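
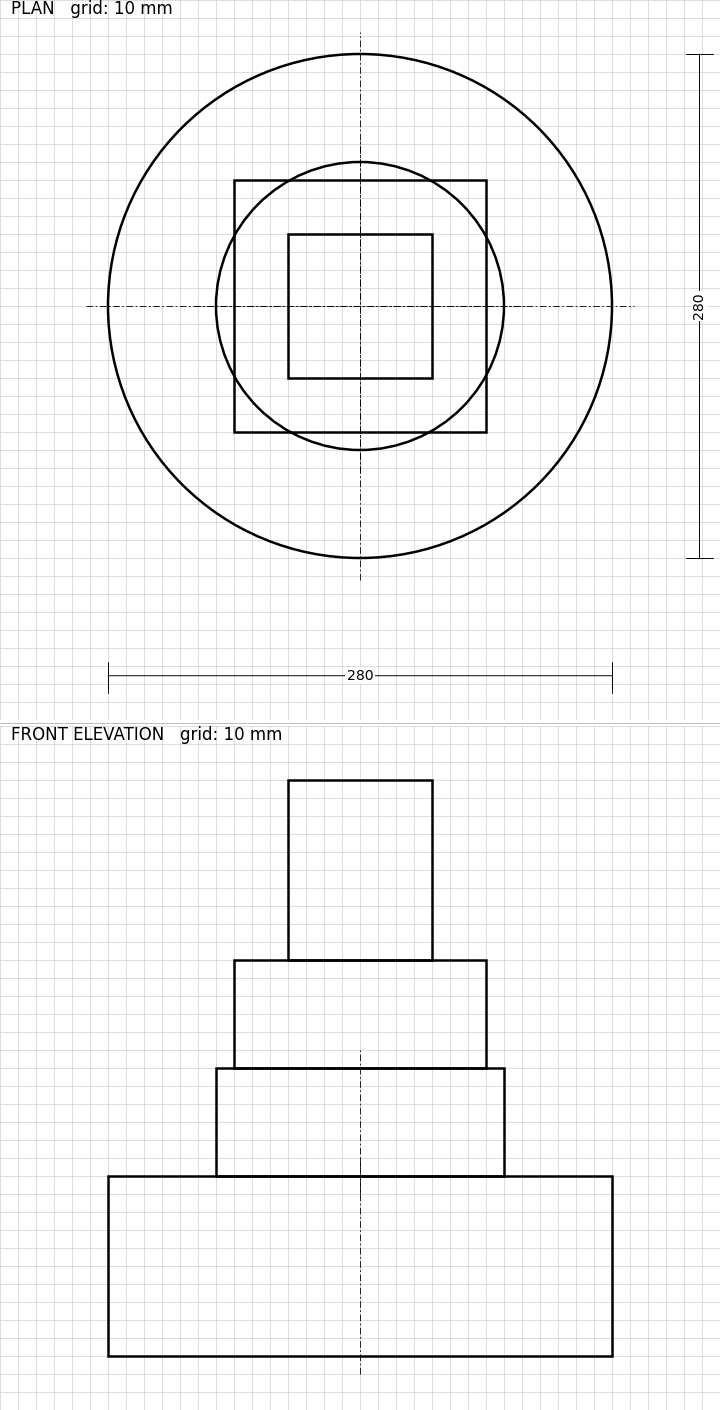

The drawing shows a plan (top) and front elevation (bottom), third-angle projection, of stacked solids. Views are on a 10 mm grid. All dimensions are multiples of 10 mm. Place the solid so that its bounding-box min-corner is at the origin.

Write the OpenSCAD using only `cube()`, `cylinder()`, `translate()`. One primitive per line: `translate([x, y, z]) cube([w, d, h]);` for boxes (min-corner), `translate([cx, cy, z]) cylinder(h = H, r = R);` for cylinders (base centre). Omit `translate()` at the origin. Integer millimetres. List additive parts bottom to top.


translate([140, 140, 0]) cylinder(h = 100, r = 140);
translate([140, 140, 100]) cylinder(h = 60, r = 80);
translate([70, 70, 160]) cube([140, 140, 60]);
translate([100, 100, 220]) cube([80, 80, 100]);


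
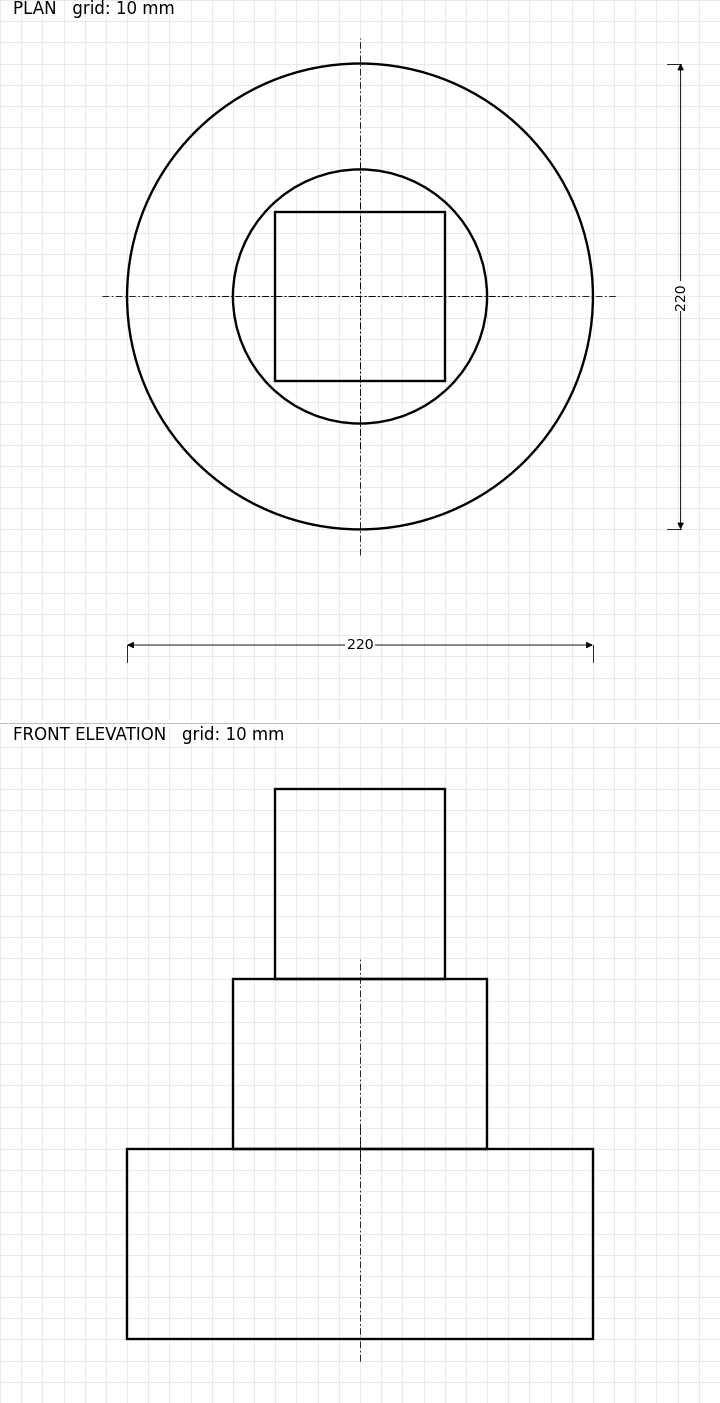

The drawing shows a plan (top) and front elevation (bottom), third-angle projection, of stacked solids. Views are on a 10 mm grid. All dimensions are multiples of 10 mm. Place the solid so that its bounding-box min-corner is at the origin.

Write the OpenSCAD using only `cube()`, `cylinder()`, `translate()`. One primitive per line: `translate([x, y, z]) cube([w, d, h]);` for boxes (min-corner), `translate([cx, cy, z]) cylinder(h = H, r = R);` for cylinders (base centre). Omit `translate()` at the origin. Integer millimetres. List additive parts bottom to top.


translate([110, 110, 0]) cylinder(h = 90, r = 110);
translate([110, 110, 90]) cylinder(h = 80, r = 60);
translate([70, 70, 170]) cube([80, 80, 90]);


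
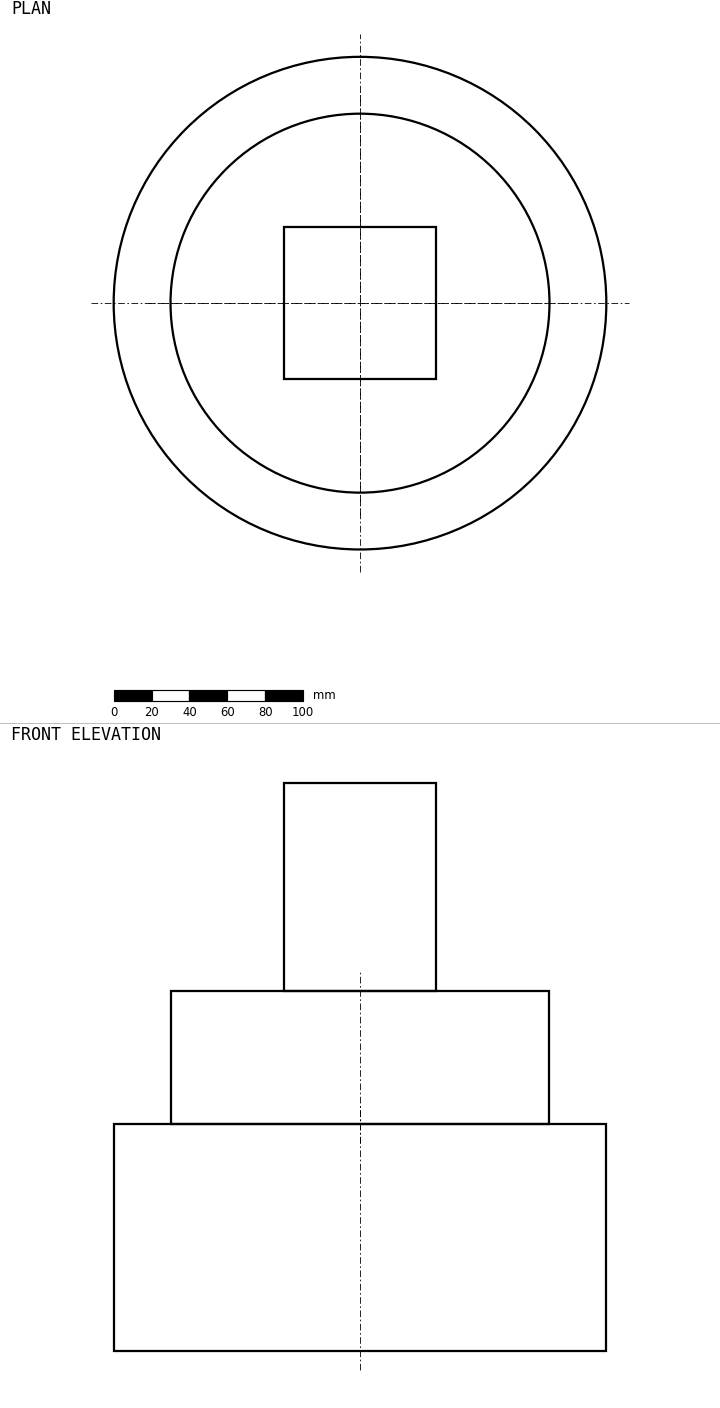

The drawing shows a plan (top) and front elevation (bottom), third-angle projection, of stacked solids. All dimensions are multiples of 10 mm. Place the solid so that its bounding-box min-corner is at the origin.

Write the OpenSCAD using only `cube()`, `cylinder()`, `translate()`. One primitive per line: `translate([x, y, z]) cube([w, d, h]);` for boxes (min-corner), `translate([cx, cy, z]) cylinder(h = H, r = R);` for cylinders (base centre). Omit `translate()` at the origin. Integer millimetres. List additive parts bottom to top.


translate([130, 130, 0]) cylinder(h = 120, r = 130);
translate([130, 130, 120]) cylinder(h = 70, r = 100);
translate([90, 90, 190]) cube([80, 80, 110]);


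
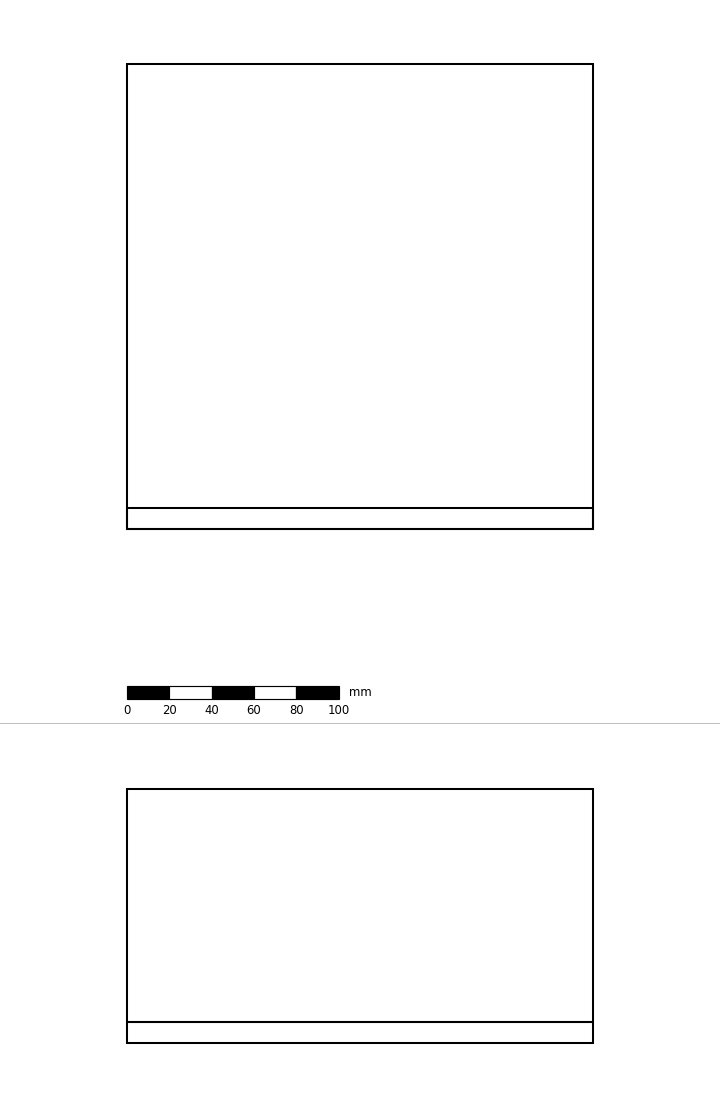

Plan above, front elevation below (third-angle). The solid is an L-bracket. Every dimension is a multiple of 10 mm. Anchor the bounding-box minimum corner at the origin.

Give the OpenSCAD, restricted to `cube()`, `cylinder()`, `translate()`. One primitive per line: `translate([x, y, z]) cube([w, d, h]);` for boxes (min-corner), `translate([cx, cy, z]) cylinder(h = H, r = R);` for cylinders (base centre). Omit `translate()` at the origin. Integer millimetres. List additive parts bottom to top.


cube([220, 220, 10]);
translate([0, 0, 10]) cube([220, 10, 110]);


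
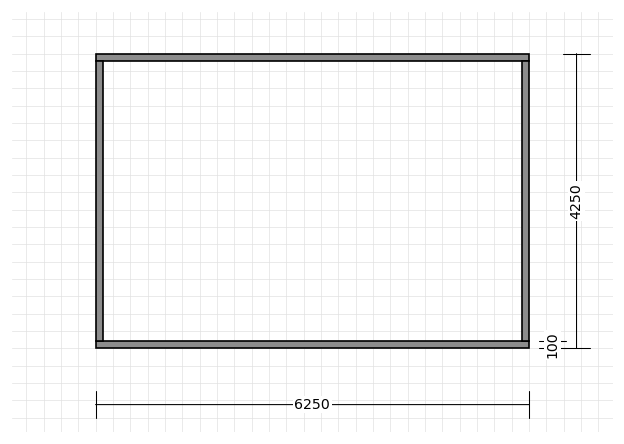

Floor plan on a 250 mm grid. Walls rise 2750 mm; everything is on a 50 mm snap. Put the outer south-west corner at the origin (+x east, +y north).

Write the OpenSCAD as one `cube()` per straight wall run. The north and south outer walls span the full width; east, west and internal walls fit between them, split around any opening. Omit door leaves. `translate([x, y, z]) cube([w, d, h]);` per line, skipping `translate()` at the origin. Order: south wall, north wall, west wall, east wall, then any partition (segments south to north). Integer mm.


cube([6250, 100, 2750]);
translate([0, 4150, 0]) cube([6250, 100, 2750]);
translate([0, 100, 0]) cube([100, 4050, 2750]);
translate([6150, 100, 0]) cube([100, 4050, 2750]);


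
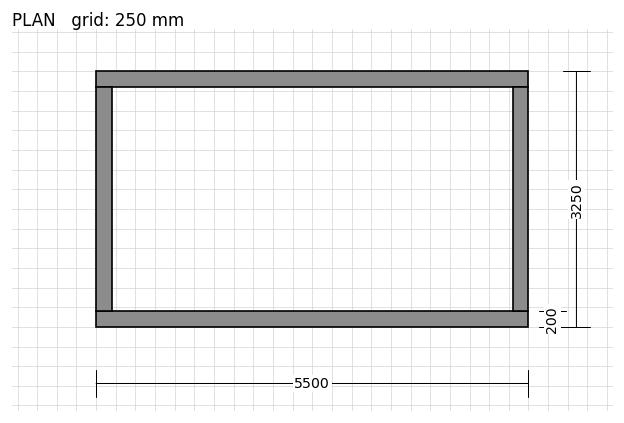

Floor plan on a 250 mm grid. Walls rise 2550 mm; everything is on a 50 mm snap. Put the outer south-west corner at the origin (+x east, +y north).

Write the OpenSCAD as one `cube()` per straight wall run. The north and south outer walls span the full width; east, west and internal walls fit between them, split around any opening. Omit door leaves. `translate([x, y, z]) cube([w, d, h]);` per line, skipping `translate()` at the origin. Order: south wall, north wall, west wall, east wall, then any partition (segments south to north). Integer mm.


cube([5500, 200, 2550]);
translate([0, 3050, 0]) cube([5500, 200, 2550]);
translate([0, 200, 0]) cube([200, 2850, 2550]);
translate([5300, 200, 0]) cube([200, 2850, 2550]);


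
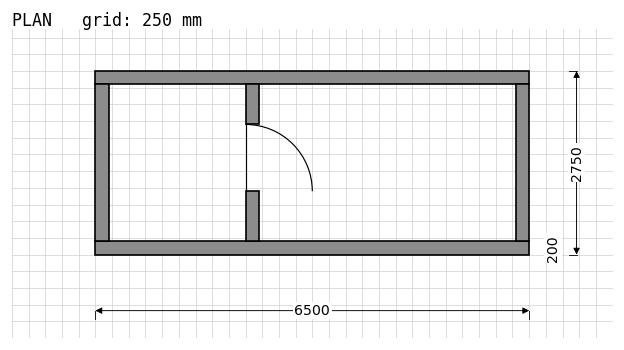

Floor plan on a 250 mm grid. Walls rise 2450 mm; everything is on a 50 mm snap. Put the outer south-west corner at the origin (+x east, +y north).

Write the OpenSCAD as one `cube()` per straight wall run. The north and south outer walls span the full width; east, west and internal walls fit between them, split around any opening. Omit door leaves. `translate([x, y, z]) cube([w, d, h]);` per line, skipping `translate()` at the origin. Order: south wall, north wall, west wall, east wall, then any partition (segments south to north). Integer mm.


cube([6500, 200, 2450]);
translate([0, 2550, 0]) cube([6500, 200, 2450]);
translate([0, 200, 0]) cube([200, 2350, 2450]);
translate([6300, 200, 0]) cube([200, 2350, 2450]);
translate([2250, 200, 0]) cube([200, 750, 2450]);
translate([2250, 1950, 0]) cube([200, 600, 2450]);


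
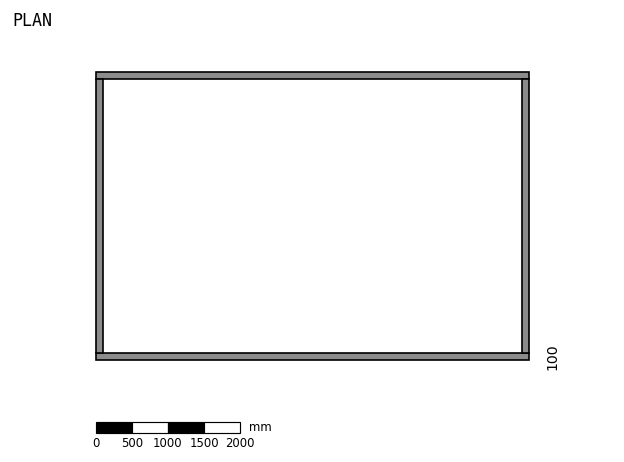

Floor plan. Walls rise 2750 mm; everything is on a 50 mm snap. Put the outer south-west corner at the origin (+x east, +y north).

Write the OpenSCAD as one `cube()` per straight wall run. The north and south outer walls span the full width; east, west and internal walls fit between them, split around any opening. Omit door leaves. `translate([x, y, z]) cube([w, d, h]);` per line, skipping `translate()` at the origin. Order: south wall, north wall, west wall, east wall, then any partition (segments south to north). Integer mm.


cube([6000, 100, 2750]);
translate([0, 3900, 0]) cube([6000, 100, 2750]);
translate([0, 100, 0]) cube([100, 3800, 2750]);
translate([5900, 100, 0]) cube([100, 3800, 2750]);


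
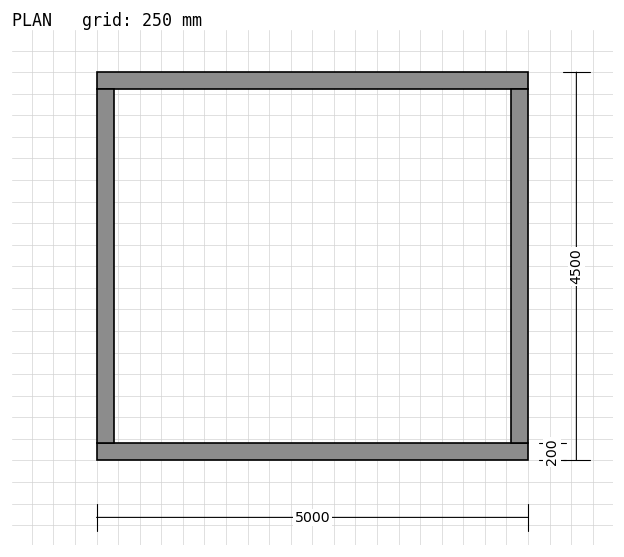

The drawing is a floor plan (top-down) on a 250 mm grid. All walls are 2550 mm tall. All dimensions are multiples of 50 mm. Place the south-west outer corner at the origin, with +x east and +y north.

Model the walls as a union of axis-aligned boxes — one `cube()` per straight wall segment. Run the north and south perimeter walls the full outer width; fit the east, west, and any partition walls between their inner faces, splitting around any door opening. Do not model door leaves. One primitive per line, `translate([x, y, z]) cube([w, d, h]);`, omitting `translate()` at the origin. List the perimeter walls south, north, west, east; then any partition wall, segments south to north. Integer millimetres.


cube([5000, 200, 2550]);
translate([0, 4300, 0]) cube([5000, 200, 2550]);
translate([0, 200, 0]) cube([200, 4100, 2550]);
translate([4800, 200, 0]) cube([200, 4100, 2550]);


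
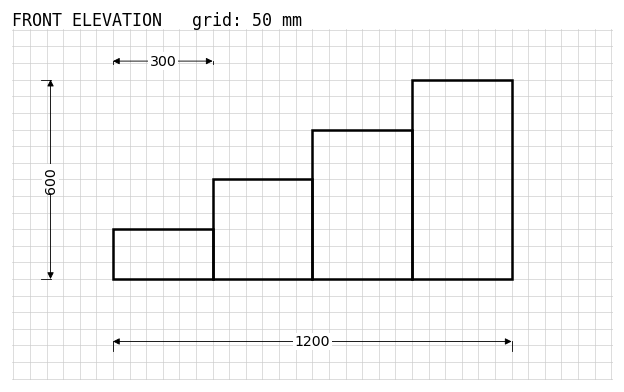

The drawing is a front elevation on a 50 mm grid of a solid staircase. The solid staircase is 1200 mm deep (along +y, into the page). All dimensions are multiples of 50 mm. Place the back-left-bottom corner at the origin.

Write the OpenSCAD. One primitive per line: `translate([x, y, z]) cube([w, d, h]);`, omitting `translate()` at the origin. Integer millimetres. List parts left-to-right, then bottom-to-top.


cube([300, 1200, 150]);
translate([300, 0, 0]) cube([300, 1200, 300]);
translate([600, 0, 0]) cube([300, 1200, 450]);
translate([900, 0, 0]) cube([300, 1200, 600]);


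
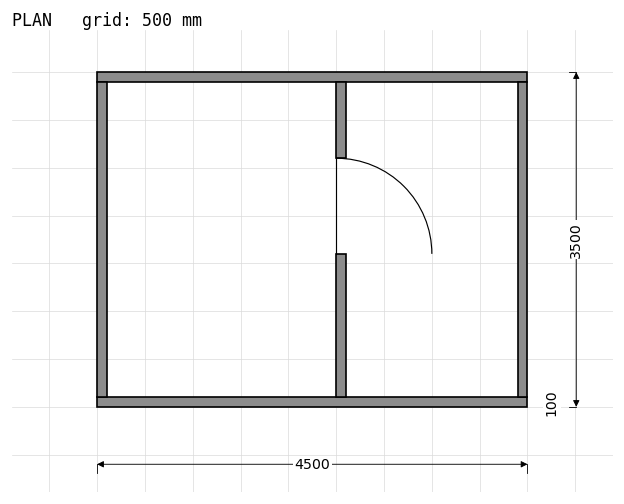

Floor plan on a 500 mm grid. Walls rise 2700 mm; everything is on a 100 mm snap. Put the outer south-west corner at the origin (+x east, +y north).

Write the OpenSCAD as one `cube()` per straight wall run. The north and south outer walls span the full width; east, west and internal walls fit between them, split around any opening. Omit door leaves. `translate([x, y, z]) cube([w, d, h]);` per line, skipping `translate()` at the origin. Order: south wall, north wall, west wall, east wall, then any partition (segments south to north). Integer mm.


cube([4500, 100, 2700]);
translate([0, 3400, 0]) cube([4500, 100, 2700]);
translate([0, 100, 0]) cube([100, 3300, 2700]);
translate([4400, 100, 0]) cube([100, 3300, 2700]);
translate([2500, 100, 0]) cube([100, 1500, 2700]);
translate([2500, 2600, 0]) cube([100, 800, 2700]);


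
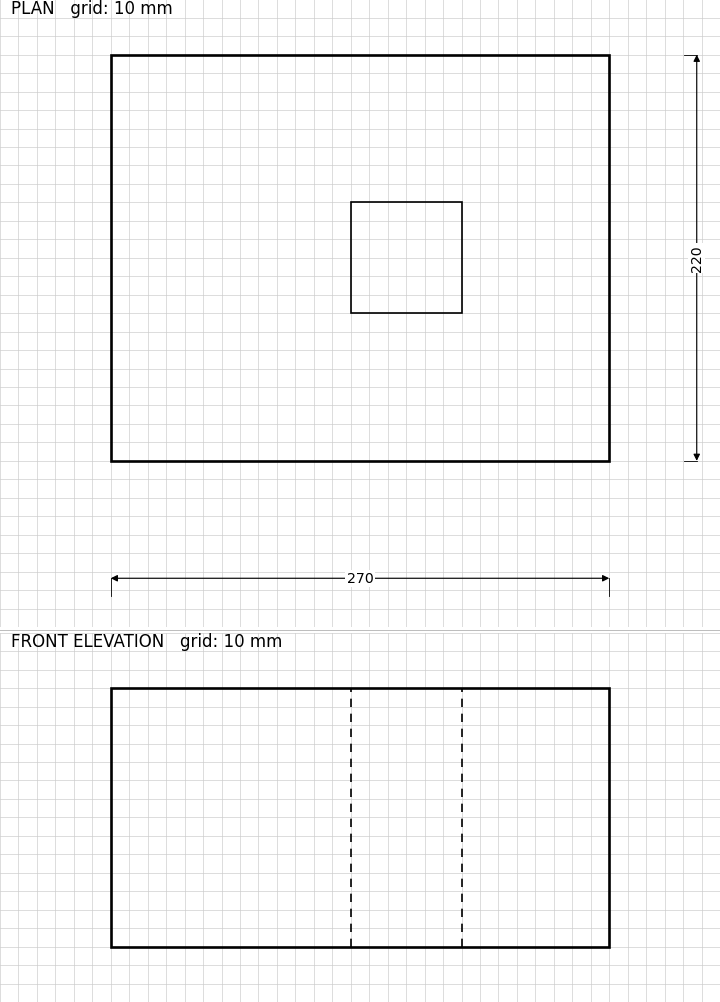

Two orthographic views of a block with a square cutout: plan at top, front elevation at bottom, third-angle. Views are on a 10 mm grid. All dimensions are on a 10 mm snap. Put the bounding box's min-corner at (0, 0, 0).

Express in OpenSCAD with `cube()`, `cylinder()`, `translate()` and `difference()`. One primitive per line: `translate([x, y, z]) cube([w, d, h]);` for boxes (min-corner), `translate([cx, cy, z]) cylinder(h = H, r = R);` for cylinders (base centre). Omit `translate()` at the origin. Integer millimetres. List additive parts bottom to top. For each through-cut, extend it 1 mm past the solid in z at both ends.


difference() {
  cube([270, 220, 140]);
  translate([130, 80, -1]) cube([60, 60, 142]);
}


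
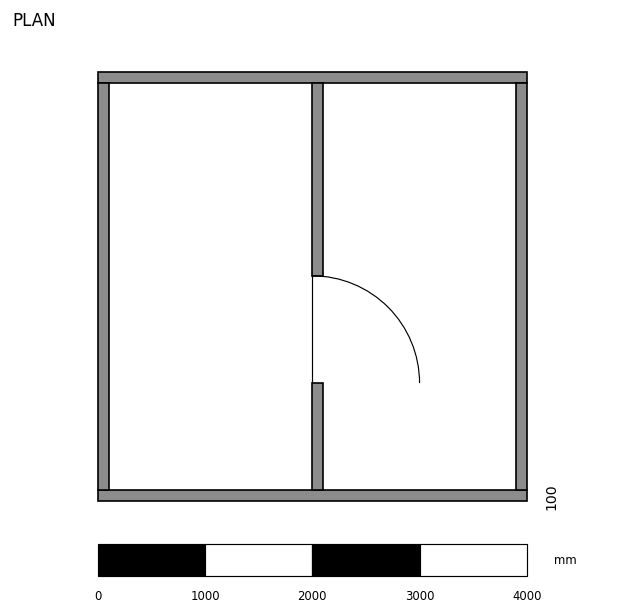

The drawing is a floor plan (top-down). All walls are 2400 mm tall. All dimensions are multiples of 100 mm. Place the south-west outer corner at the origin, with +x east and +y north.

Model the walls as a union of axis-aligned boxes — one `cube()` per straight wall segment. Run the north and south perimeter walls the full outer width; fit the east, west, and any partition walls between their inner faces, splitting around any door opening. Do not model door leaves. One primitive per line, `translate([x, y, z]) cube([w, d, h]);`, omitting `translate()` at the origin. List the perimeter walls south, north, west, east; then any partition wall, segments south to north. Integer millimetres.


cube([4000, 100, 2400]);
translate([0, 3900, 0]) cube([4000, 100, 2400]);
translate([0, 100, 0]) cube([100, 3800, 2400]);
translate([3900, 100, 0]) cube([100, 3800, 2400]);
translate([2000, 100, 0]) cube([100, 1000, 2400]);
translate([2000, 2100, 0]) cube([100, 1800, 2400]);


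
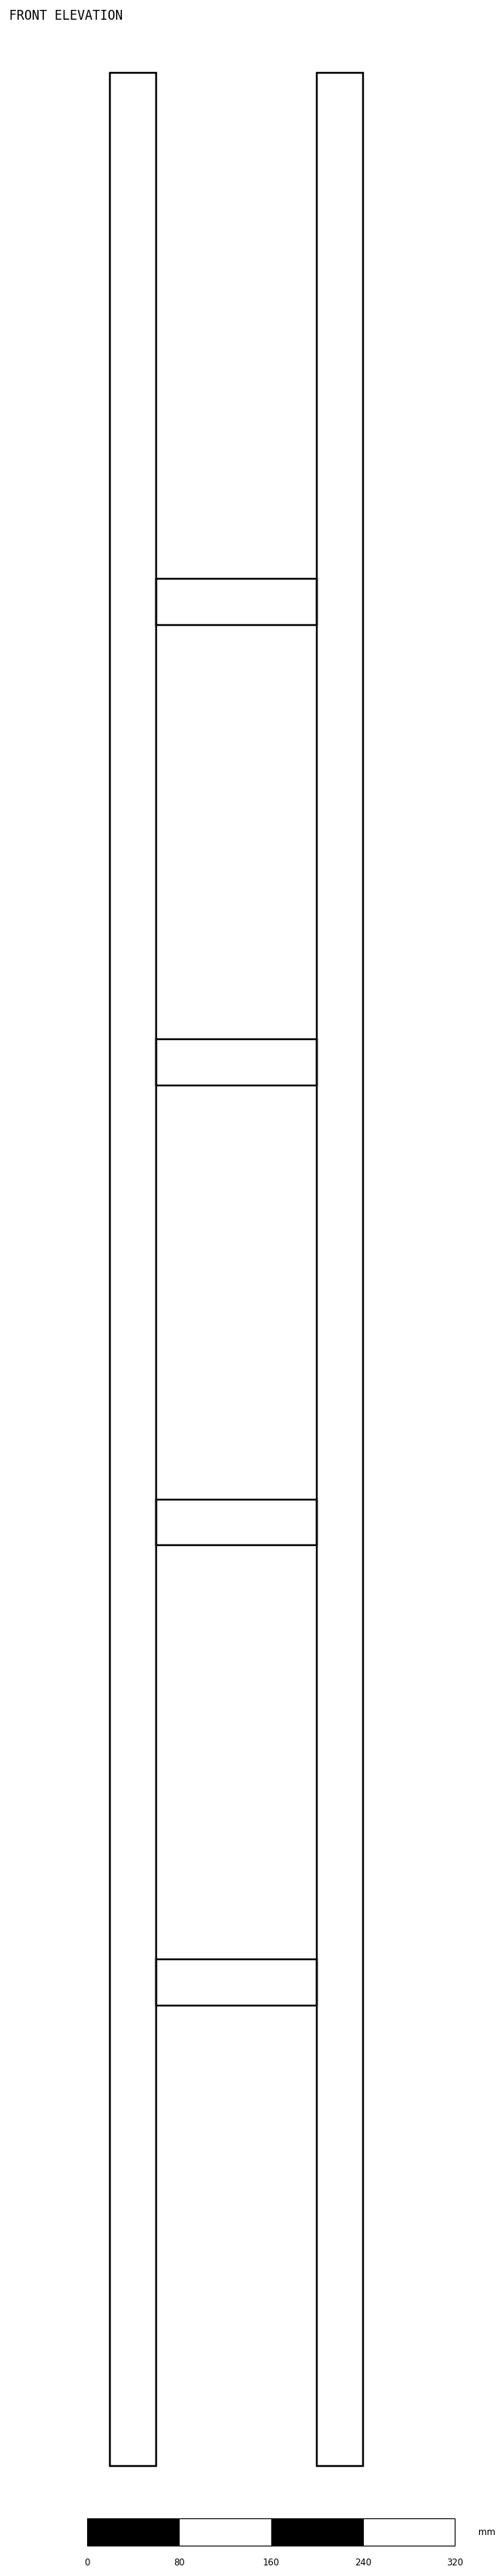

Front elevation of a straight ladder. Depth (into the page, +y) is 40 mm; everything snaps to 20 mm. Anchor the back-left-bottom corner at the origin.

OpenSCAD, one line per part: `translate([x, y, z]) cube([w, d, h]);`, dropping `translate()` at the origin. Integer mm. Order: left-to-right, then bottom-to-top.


cube([40, 40, 2080]);
translate([40, 0, 400]) cube([140, 40, 40]);
translate([40, 0, 800]) cube([140, 40, 40]);
translate([40, 0, 1200]) cube([140, 40, 40]);
translate([40, 0, 1600]) cube([140, 40, 40]);
translate([180, 0, 0]) cube([40, 40, 2080]);


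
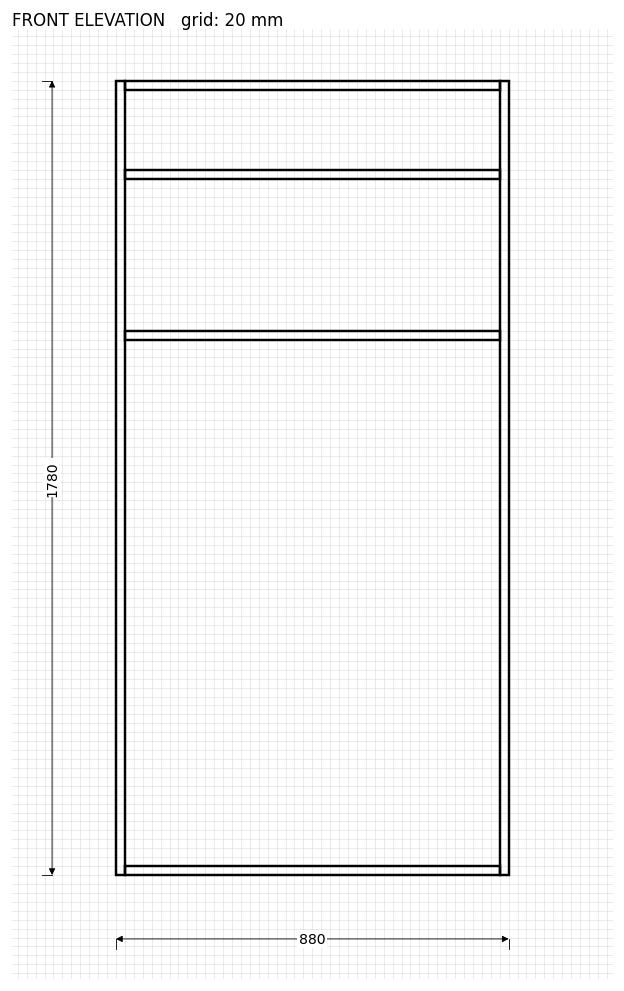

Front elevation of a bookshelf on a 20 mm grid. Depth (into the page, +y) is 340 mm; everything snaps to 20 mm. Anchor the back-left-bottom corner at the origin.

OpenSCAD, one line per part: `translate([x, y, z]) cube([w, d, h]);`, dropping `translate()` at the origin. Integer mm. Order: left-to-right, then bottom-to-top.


cube([20, 340, 1780]);
translate([20, 0, 0]) cube([840, 340, 20]);
translate([20, 0, 1200]) cube([840, 340, 20]);
translate([20, 0, 1560]) cube([840, 340, 20]);
translate([20, 0, 1760]) cube([840, 340, 20]);
translate([860, 0, 0]) cube([20, 340, 1780]);


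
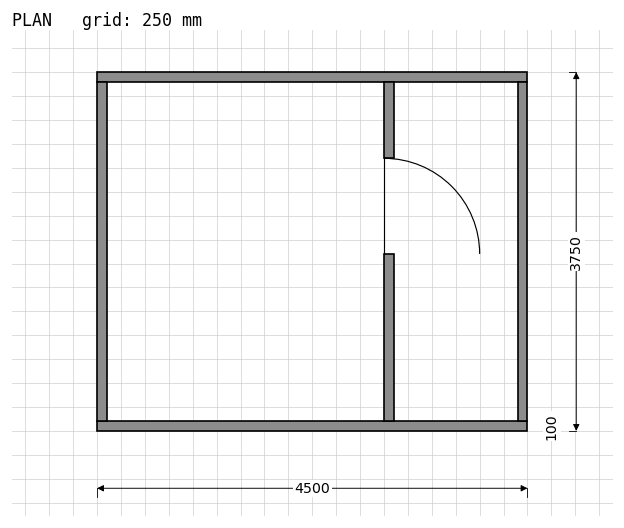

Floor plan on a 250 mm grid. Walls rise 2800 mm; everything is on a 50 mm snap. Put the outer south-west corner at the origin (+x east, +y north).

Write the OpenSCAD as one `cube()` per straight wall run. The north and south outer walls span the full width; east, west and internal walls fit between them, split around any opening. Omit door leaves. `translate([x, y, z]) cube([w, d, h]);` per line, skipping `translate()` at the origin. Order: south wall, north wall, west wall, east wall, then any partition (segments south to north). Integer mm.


cube([4500, 100, 2800]);
translate([0, 3650, 0]) cube([4500, 100, 2800]);
translate([0, 100, 0]) cube([100, 3550, 2800]);
translate([4400, 100, 0]) cube([100, 3550, 2800]);
translate([3000, 100, 0]) cube([100, 1750, 2800]);
translate([3000, 2850, 0]) cube([100, 800, 2800]);


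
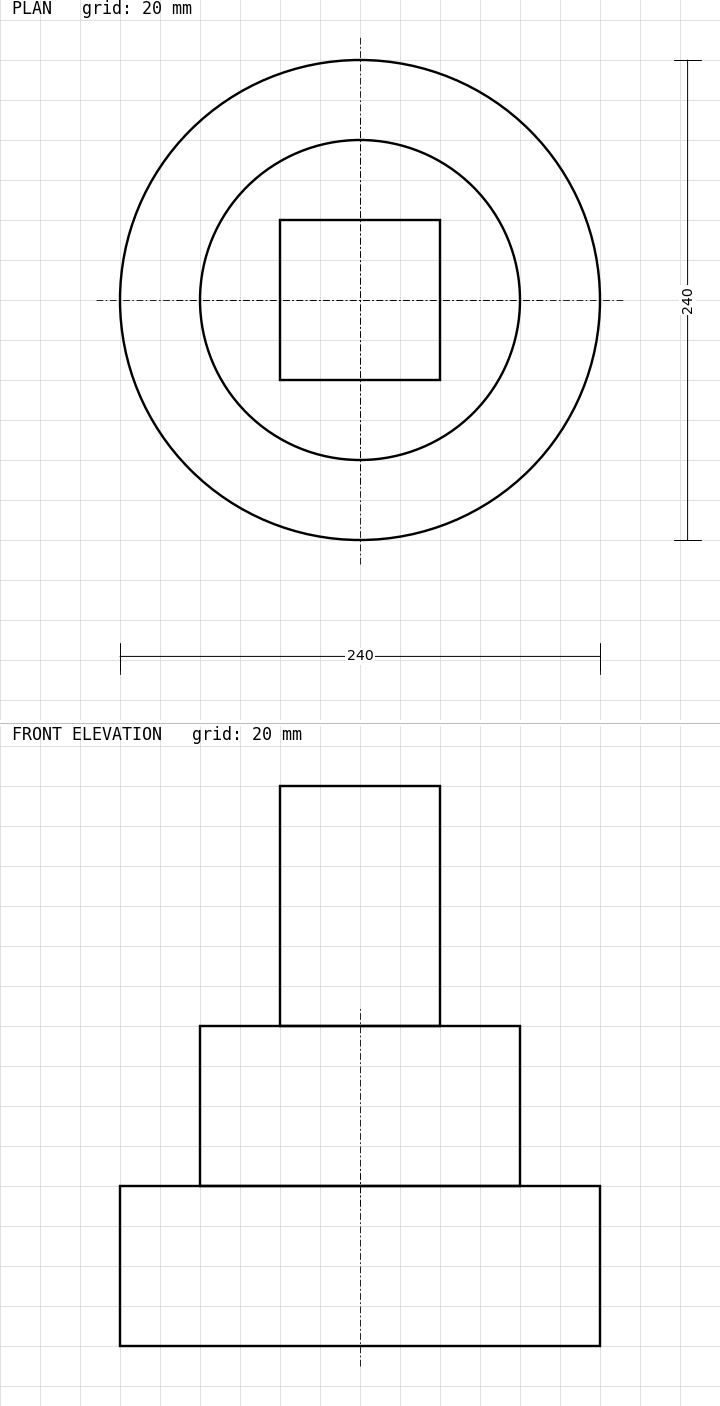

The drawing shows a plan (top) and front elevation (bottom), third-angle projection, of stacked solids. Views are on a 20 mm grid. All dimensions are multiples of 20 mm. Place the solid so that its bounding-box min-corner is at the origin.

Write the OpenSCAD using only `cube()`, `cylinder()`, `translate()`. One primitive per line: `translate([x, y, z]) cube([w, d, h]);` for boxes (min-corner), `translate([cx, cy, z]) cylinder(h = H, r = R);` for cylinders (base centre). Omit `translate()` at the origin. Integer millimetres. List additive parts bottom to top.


translate([120, 120, 0]) cylinder(h = 80, r = 120);
translate([120, 120, 80]) cylinder(h = 80, r = 80);
translate([80, 80, 160]) cube([80, 80, 120]);


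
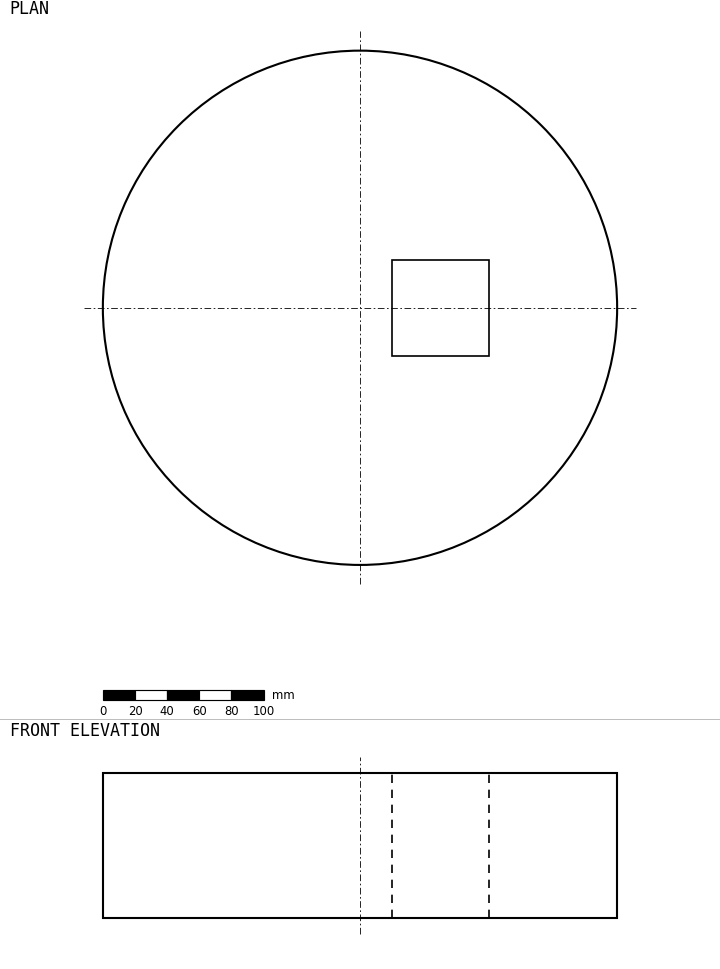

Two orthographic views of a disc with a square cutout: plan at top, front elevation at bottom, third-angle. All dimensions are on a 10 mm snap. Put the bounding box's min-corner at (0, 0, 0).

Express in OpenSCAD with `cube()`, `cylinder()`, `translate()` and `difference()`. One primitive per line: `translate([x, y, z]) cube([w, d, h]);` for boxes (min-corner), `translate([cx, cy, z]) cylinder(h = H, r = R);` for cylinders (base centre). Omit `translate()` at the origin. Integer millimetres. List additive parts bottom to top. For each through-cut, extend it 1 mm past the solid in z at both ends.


difference() {
  translate([160, 160, 0]) cylinder(h = 90, r = 160);
  translate([180, 130, -1]) cube([60, 60, 92]);
}


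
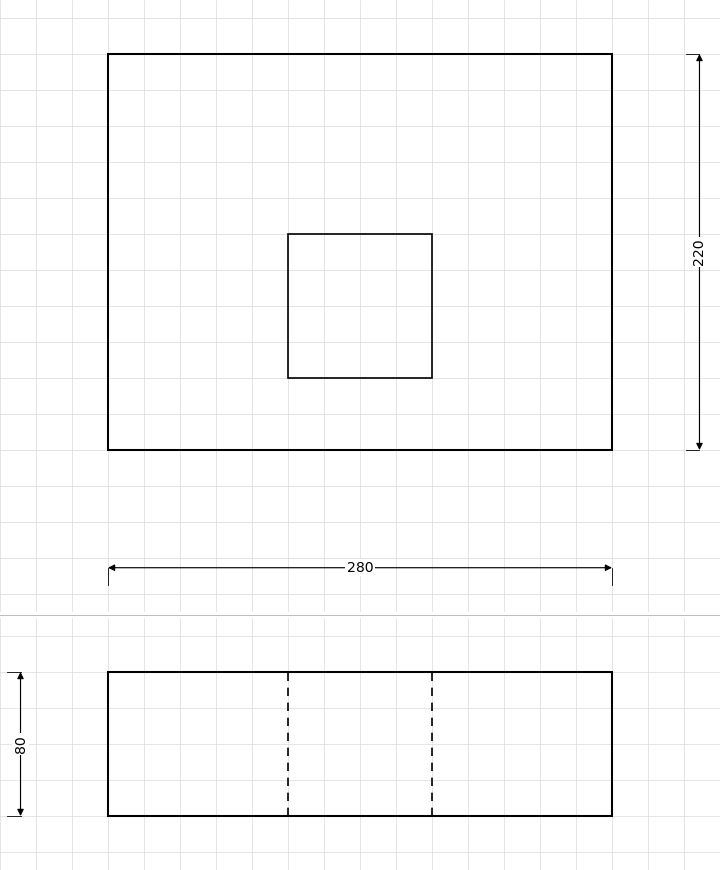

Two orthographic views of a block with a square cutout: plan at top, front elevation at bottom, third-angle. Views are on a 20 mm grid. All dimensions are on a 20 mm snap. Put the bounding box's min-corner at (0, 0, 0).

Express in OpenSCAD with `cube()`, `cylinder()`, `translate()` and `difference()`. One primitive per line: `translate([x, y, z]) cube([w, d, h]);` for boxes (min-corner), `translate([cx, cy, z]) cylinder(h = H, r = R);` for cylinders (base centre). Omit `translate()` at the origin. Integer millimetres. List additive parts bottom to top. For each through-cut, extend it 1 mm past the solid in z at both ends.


difference() {
  cube([280, 220, 80]);
  translate([100, 40, -1]) cube([80, 80, 82]);
}


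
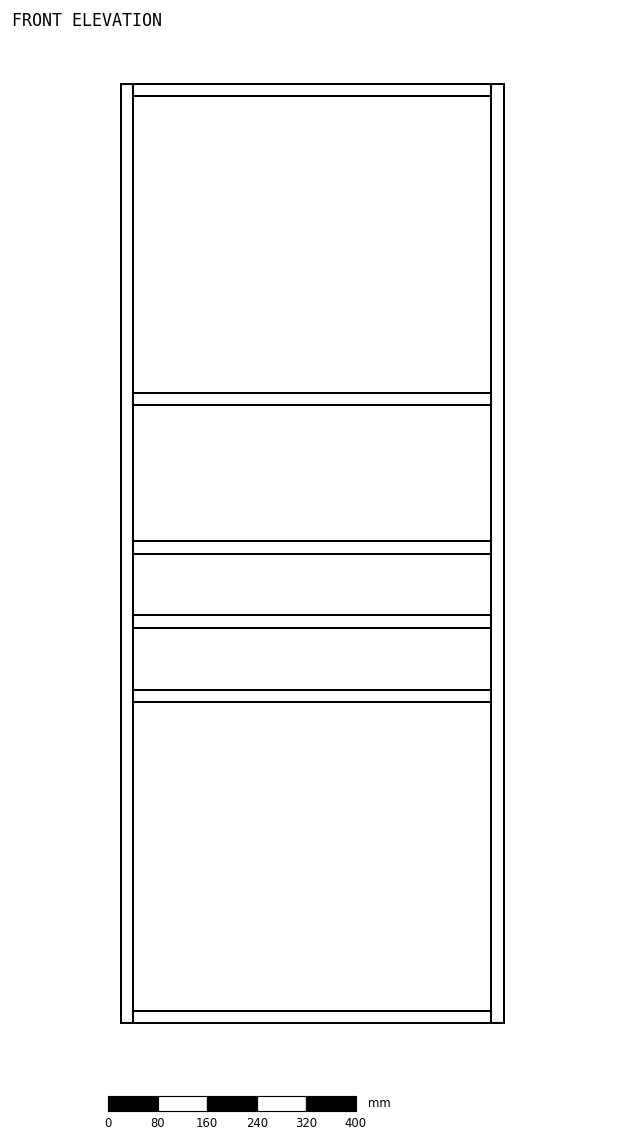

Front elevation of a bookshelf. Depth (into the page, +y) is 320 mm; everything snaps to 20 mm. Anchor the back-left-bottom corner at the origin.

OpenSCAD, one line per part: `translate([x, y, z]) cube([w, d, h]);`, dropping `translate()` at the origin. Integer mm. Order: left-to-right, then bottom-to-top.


cube([20, 320, 1520]);
translate([20, 0, 0]) cube([580, 320, 20]);
translate([20, 0, 520]) cube([580, 320, 20]);
translate([20, 0, 640]) cube([580, 320, 20]);
translate([20, 0, 760]) cube([580, 320, 20]);
translate([20, 0, 1000]) cube([580, 320, 20]);
translate([20, 0, 1500]) cube([580, 320, 20]);
translate([600, 0, 0]) cube([20, 320, 1520]);


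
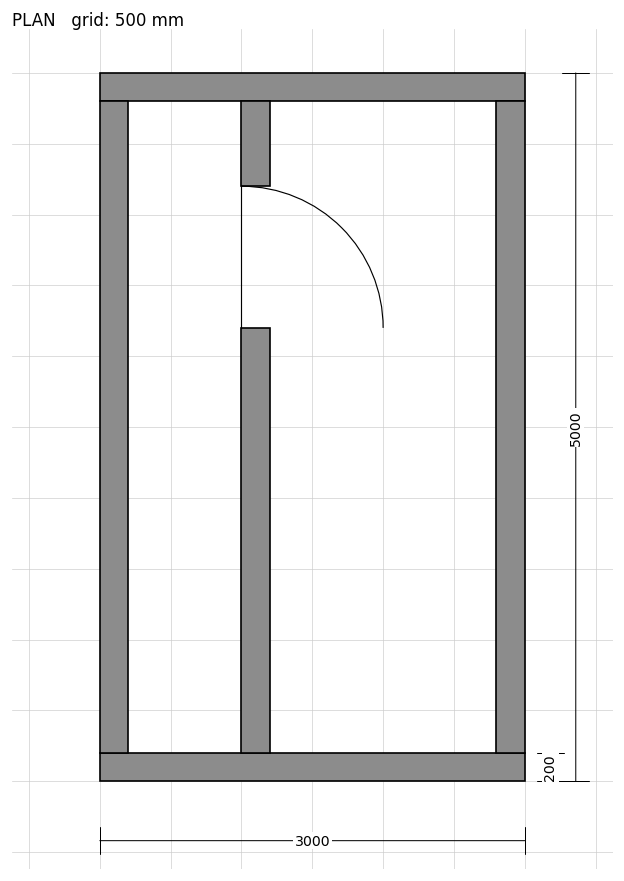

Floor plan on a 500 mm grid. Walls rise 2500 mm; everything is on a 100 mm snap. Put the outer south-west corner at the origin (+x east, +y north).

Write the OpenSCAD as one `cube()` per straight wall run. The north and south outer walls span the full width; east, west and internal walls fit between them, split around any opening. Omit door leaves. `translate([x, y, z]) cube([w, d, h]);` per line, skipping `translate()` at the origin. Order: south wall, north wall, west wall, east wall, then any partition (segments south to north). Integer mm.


cube([3000, 200, 2500]);
translate([0, 4800, 0]) cube([3000, 200, 2500]);
translate([0, 200, 0]) cube([200, 4600, 2500]);
translate([2800, 200, 0]) cube([200, 4600, 2500]);
translate([1000, 200, 0]) cube([200, 3000, 2500]);
translate([1000, 4200, 0]) cube([200, 600, 2500]);


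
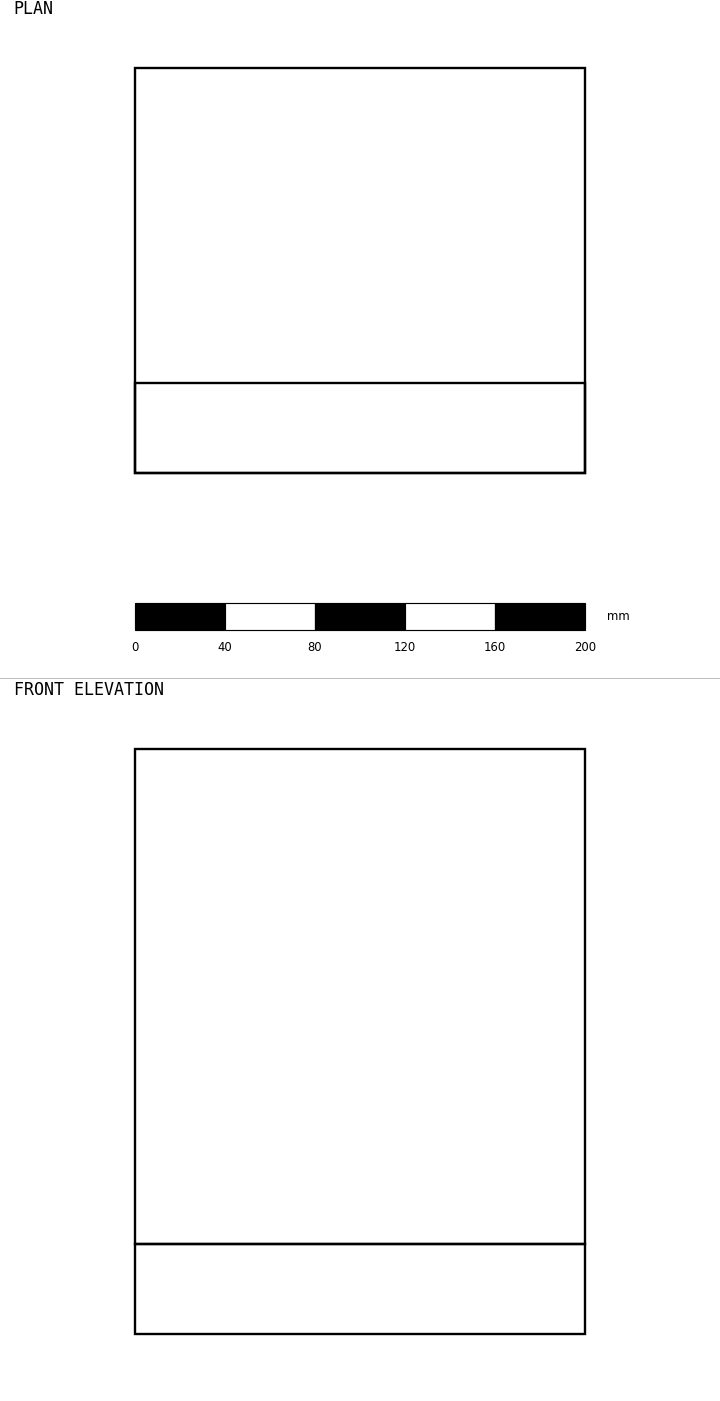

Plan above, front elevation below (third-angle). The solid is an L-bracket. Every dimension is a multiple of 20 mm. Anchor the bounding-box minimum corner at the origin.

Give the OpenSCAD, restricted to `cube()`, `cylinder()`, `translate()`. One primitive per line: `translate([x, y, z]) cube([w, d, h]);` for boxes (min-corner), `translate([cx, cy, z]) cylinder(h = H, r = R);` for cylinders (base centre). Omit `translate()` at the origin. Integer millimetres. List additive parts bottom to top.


cube([200, 180, 40]);
translate([0, 0, 40]) cube([200, 40, 220]);


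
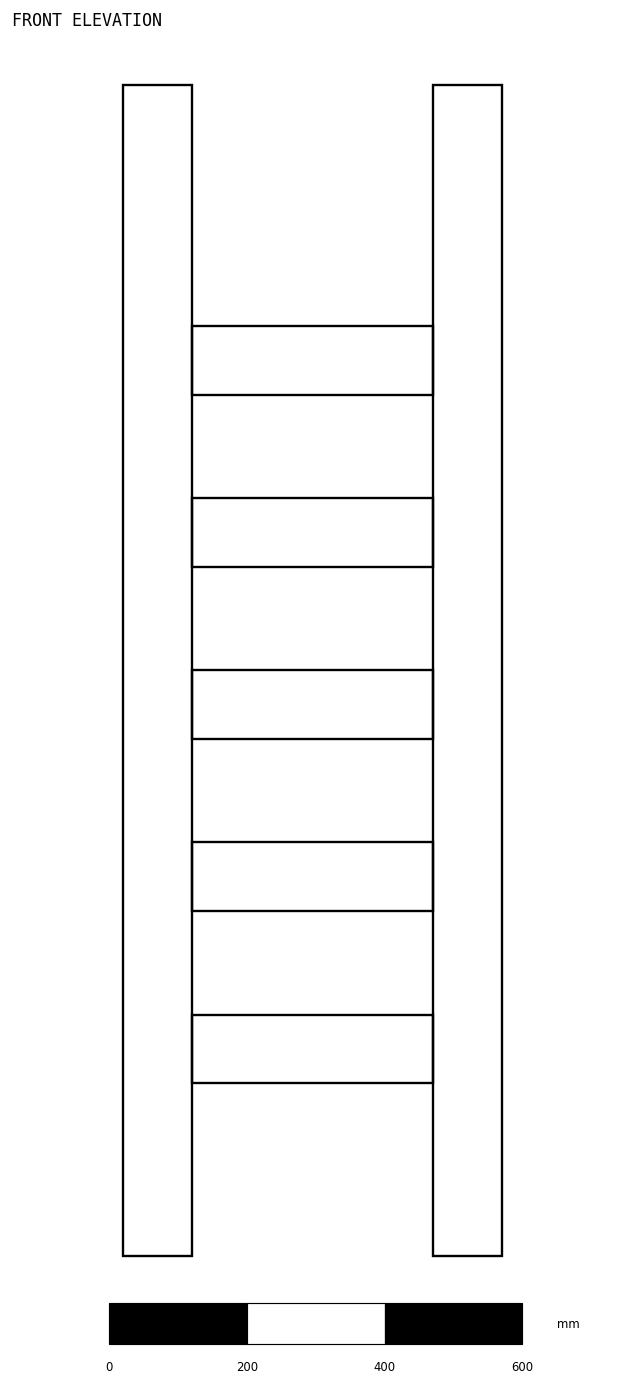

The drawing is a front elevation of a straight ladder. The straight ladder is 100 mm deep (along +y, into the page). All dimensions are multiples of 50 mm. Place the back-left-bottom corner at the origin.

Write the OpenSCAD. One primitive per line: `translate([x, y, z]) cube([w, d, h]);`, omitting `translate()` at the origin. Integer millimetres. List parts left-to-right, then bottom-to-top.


cube([100, 100, 1700]);
translate([100, 0, 250]) cube([350, 100, 100]);
translate([100, 0, 500]) cube([350, 100, 100]);
translate([100, 0, 750]) cube([350, 100, 100]);
translate([100, 0, 1000]) cube([350, 100, 100]);
translate([100, 0, 1250]) cube([350, 100, 100]);
translate([450, 0, 0]) cube([100, 100, 1700]);


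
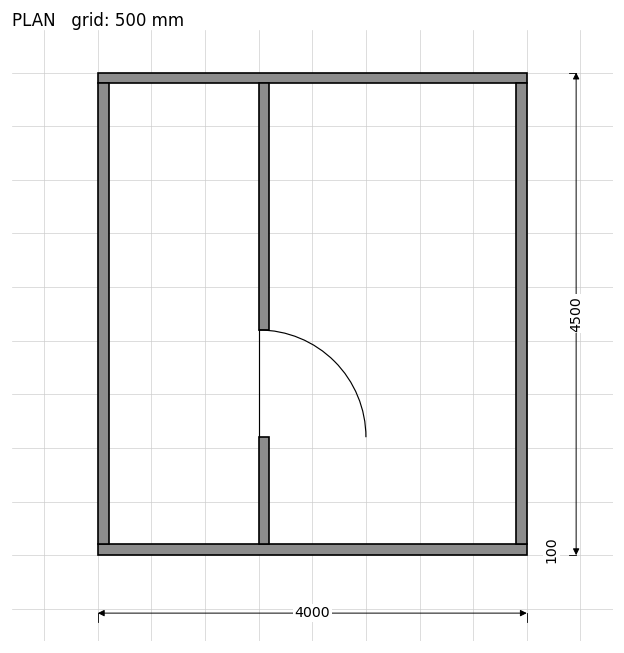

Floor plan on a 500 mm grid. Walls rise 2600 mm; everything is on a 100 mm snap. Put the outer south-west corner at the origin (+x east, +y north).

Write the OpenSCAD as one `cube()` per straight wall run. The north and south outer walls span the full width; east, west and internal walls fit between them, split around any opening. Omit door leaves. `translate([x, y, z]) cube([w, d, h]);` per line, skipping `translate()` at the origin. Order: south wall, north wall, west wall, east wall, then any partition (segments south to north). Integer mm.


cube([4000, 100, 2600]);
translate([0, 4400, 0]) cube([4000, 100, 2600]);
translate([0, 100, 0]) cube([100, 4300, 2600]);
translate([3900, 100, 0]) cube([100, 4300, 2600]);
translate([1500, 100, 0]) cube([100, 1000, 2600]);
translate([1500, 2100, 0]) cube([100, 2300, 2600]);


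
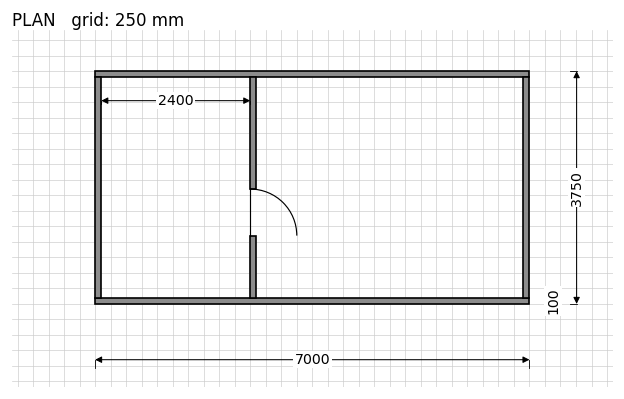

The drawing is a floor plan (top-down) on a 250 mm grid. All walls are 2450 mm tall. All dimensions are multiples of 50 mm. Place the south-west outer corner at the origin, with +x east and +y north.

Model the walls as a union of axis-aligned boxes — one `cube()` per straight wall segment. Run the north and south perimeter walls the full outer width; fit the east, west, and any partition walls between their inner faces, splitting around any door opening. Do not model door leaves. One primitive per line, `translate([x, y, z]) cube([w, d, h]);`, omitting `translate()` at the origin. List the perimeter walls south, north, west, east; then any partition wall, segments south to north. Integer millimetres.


cube([7000, 100, 2450]);
translate([0, 3650, 0]) cube([7000, 100, 2450]);
translate([0, 100, 0]) cube([100, 3550, 2450]);
translate([6900, 100, 0]) cube([100, 3550, 2450]);
translate([2500, 100, 0]) cube([100, 1000, 2450]);
translate([2500, 1850, 0]) cube([100, 1800, 2450]);


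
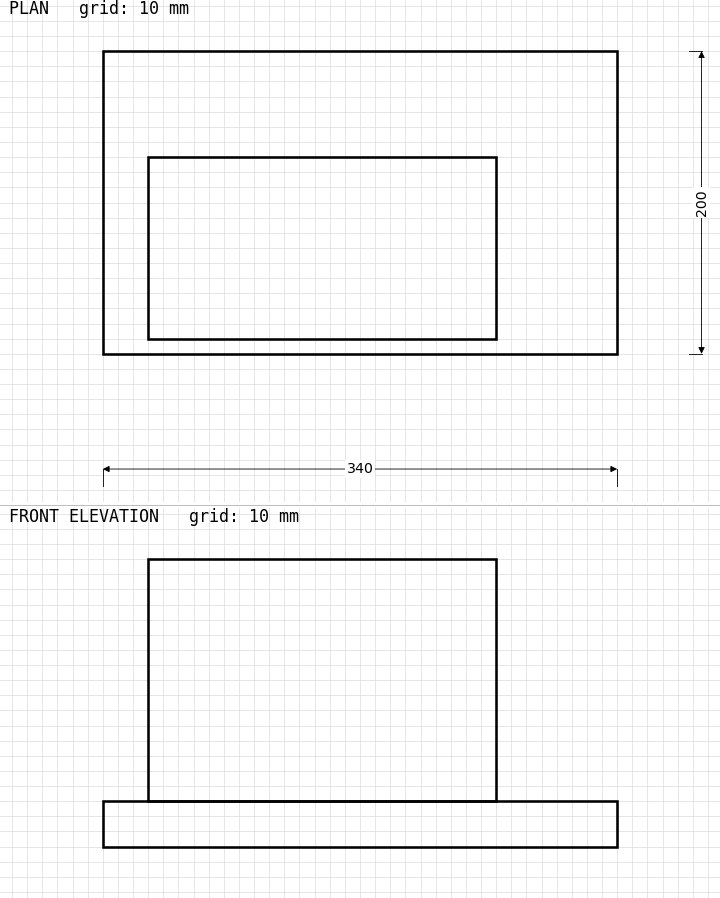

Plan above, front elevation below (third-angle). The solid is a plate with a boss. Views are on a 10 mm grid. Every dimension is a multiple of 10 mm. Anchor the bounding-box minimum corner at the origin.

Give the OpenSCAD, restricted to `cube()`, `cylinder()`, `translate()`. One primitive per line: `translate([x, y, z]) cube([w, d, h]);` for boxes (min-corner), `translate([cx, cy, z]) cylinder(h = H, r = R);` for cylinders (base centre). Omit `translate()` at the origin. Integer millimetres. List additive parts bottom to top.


cube([340, 200, 30]);
translate([30, 10, 30]) cube([230, 120, 160]);


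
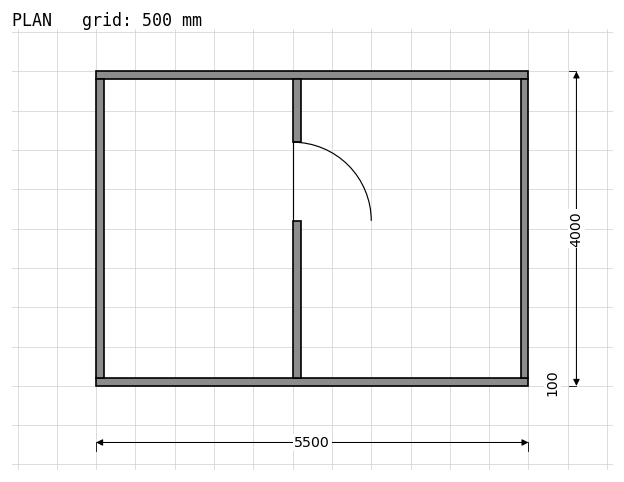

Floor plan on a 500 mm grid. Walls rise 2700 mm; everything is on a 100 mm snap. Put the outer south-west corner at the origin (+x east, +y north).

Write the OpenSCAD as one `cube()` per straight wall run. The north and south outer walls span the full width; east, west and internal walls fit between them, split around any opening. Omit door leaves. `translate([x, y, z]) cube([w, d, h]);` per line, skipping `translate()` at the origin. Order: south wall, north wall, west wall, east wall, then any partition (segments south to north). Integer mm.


cube([5500, 100, 2700]);
translate([0, 3900, 0]) cube([5500, 100, 2700]);
translate([0, 100, 0]) cube([100, 3800, 2700]);
translate([5400, 100, 0]) cube([100, 3800, 2700]);
translate([2500, 100, 0]) cube([100, 2000, 2700]);
translate([2500, 3100, 0]) cube([100, 800, 2700]);


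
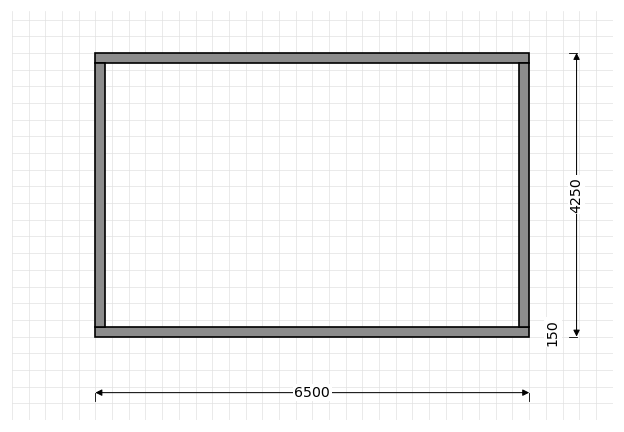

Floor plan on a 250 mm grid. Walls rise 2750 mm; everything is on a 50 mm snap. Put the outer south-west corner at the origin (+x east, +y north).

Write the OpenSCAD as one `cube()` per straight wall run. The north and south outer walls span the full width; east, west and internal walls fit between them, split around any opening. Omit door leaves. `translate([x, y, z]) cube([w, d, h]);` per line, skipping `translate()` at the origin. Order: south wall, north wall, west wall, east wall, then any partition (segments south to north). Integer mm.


cube([6500, 150, 2750]);
translate([0, 4100, 0]) cube([6500, 150, 2750]);
translate([0, 150, 0]) cube([150, 3950, 2750]);
translate([6350, 150, 0]) cube([150, 3950, 2750]);


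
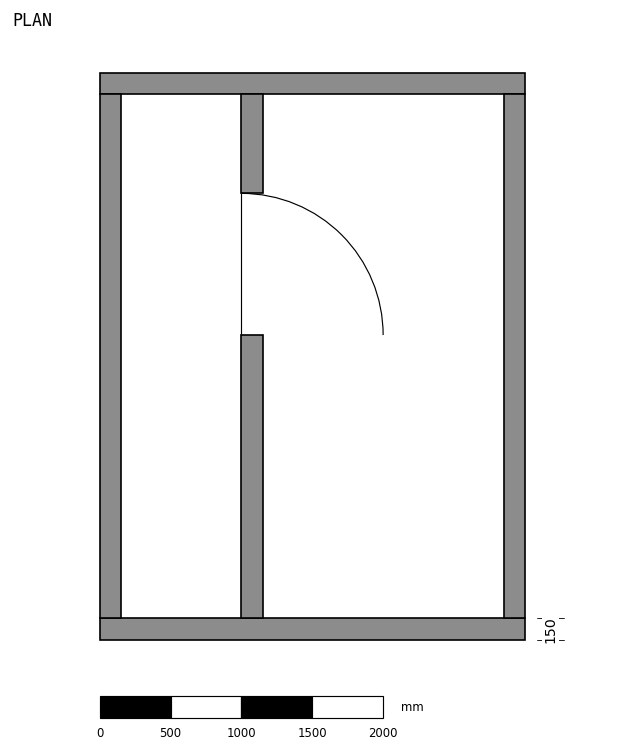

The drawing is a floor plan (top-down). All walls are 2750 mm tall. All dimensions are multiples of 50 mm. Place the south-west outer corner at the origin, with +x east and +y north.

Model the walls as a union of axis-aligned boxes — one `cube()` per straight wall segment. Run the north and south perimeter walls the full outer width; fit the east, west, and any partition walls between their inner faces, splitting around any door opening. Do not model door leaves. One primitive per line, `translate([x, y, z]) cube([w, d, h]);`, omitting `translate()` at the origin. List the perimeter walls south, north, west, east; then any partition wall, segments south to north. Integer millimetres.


cube([3000, 150, 2750]);
translate([0, 3850, 0]) cube([3000, 150, 2750]);
translate([0, 150, 0]) cube([150, 3700, 2750]);
translate([2850, 150, 0]) cube([150, 3700, 2750]);
translate([1000, 150, 0]) cube([150, 2000, 2750]);
translate([1000, 3150, 0]) cube([150, 700, 2750]);


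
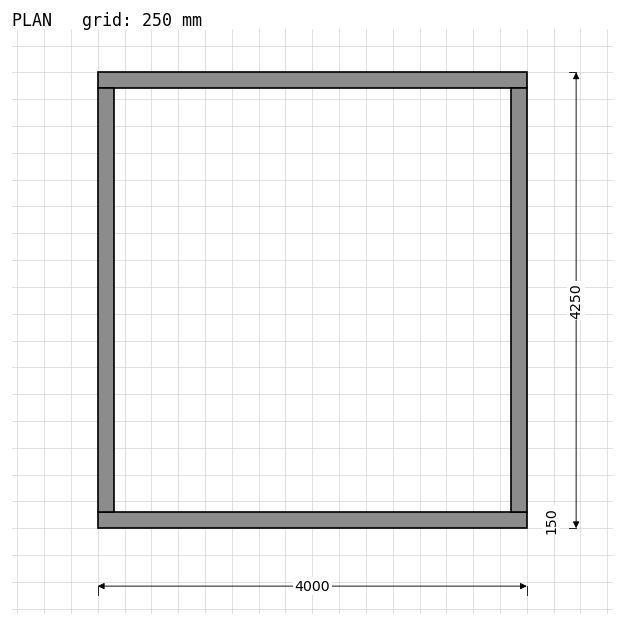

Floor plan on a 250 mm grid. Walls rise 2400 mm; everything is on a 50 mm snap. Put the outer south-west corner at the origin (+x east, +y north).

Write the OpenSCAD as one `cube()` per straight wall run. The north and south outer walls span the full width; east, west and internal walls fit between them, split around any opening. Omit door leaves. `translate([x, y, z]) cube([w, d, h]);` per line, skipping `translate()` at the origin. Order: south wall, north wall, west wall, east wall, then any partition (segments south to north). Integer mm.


cube([4000, 150, 2400]);
translate([0, 4100, 0]) cube([4000, 150, 2400]);
translate([0, 150, 0]) cube([150, 3950, 2400]);
translate([3850, 150, 0]) cube([150, 3950, 2400]);


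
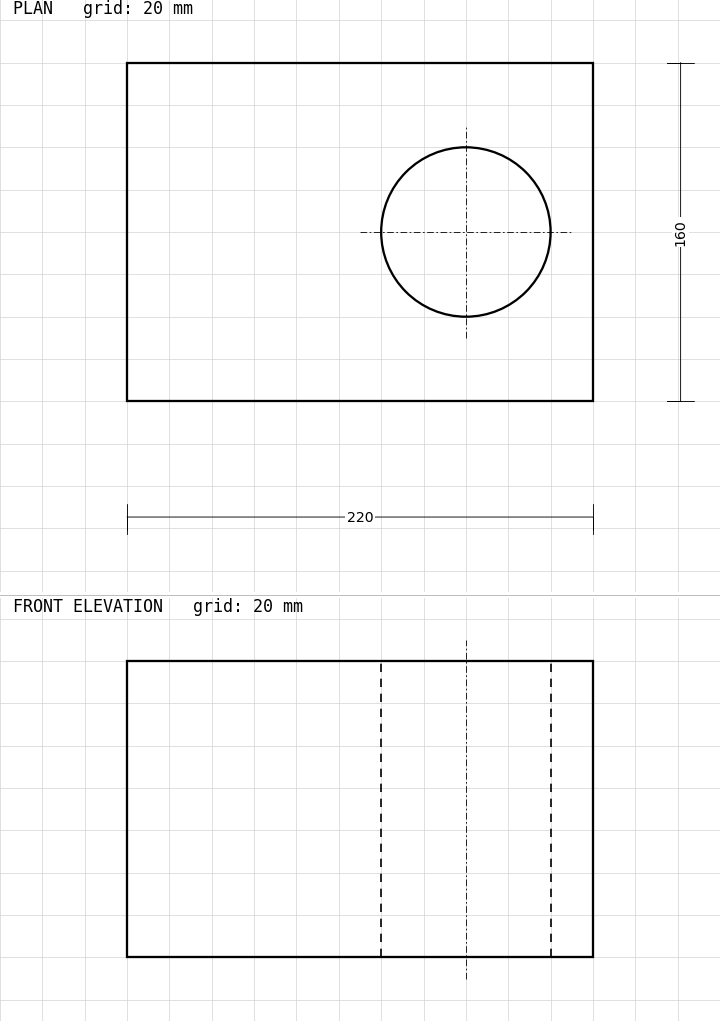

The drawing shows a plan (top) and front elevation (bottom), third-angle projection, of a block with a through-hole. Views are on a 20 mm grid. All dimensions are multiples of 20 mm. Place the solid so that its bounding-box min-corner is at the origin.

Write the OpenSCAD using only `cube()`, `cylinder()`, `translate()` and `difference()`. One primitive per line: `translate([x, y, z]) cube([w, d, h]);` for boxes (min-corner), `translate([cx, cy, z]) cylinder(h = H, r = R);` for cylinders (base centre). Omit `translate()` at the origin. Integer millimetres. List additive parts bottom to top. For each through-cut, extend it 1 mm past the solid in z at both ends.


difference() {
  cube([220, 160, 140]);
  translate([160, 80, -1]) cylinder(h = 142, r = 40);
}


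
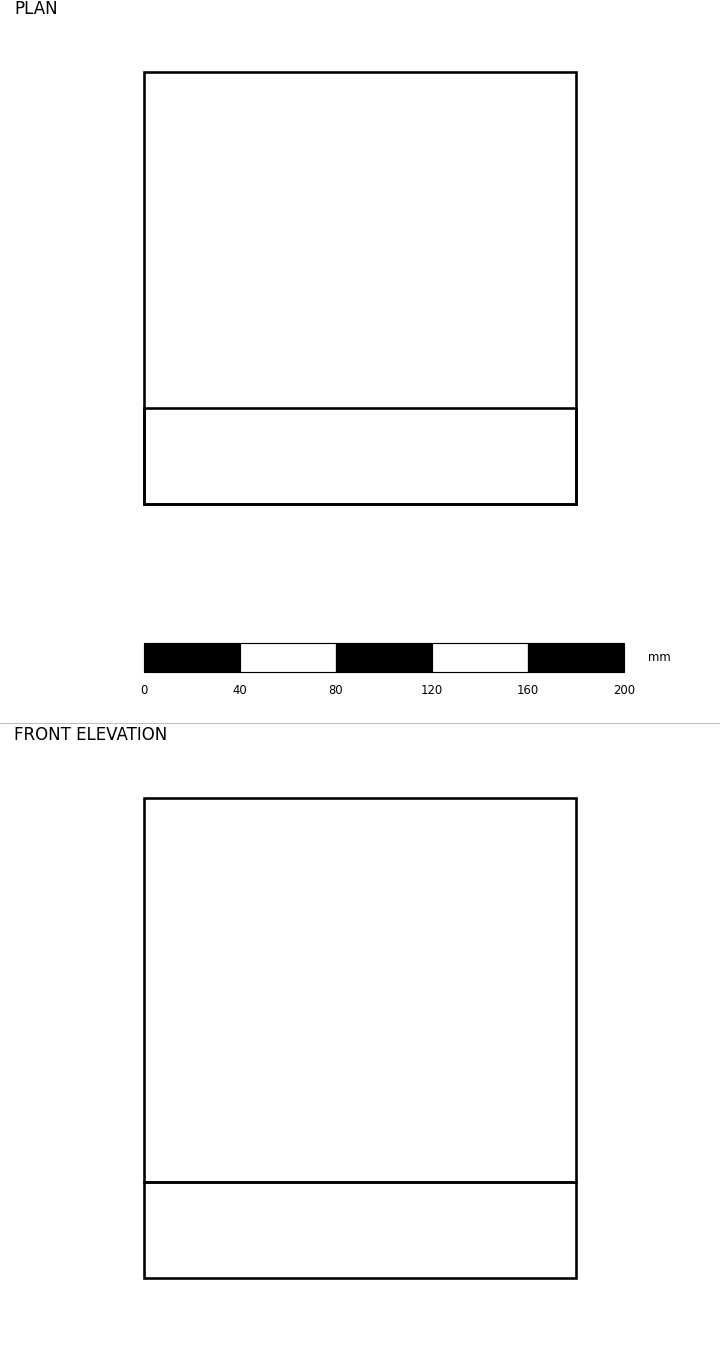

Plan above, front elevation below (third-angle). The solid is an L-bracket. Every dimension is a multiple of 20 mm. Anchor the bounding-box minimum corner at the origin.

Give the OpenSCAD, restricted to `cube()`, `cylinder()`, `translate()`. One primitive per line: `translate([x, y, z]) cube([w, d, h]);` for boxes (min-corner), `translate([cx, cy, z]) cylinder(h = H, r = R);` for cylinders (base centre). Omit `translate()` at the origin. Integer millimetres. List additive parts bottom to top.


cube([180, 180, 40]);
translate([0, 0, 40]) cube([180, 40, 160]);


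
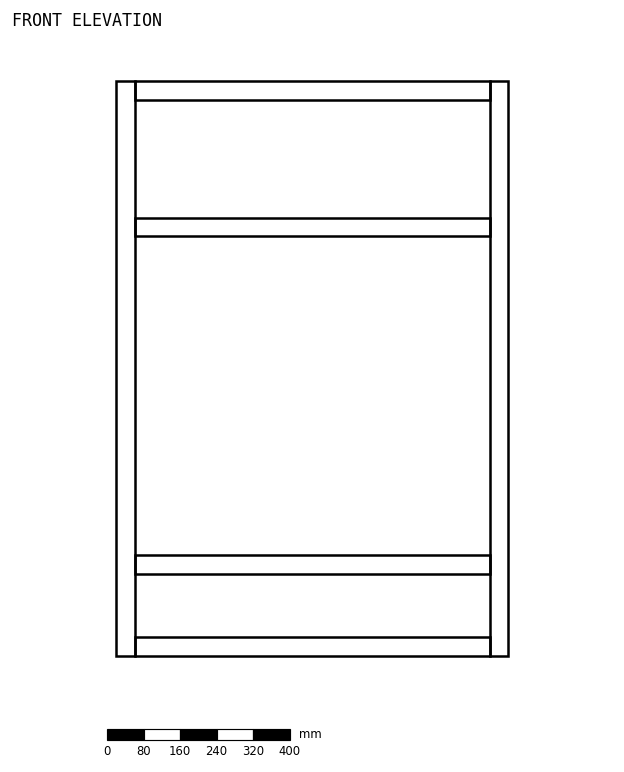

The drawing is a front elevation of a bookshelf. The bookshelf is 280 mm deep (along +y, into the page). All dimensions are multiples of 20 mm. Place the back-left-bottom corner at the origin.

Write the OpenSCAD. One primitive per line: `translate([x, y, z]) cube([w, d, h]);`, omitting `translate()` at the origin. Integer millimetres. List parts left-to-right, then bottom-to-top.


cube([40, 280, 1260]);
translate([40, 0, 0]) cube([780, 280, 40]);
translate([40, 0, 180]) cube([780, 280, 40]);
translate([40, 0, 920]) cube([780, 280, 40]);
translate([40, 0, 1220]) cube([780, 280, 40]);
translate([820, 0, 0]) cube([40, 280, 1260]);


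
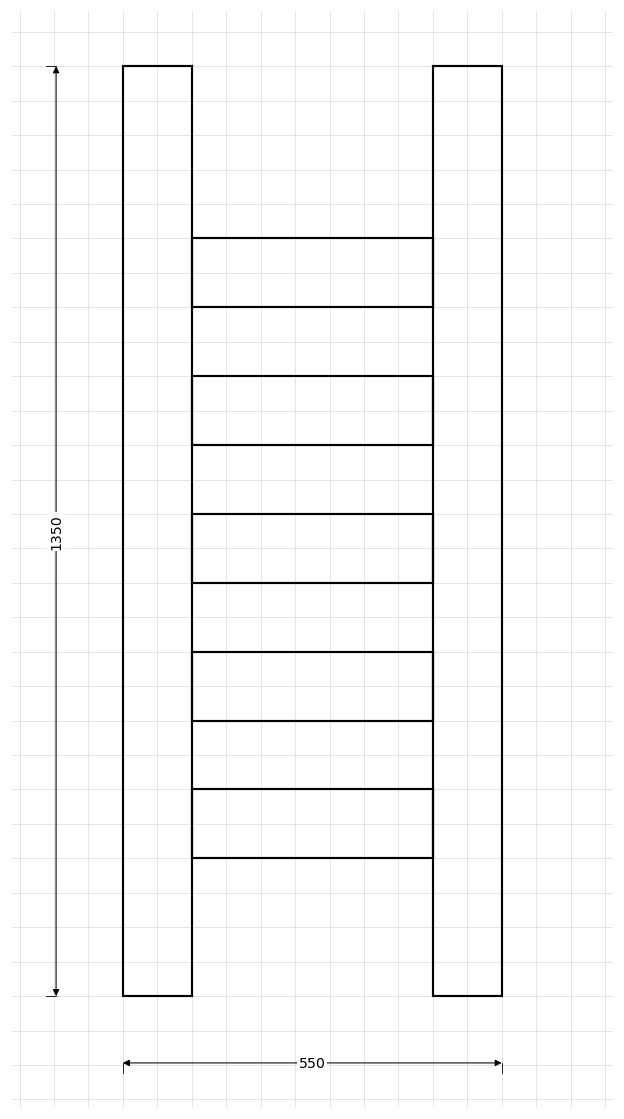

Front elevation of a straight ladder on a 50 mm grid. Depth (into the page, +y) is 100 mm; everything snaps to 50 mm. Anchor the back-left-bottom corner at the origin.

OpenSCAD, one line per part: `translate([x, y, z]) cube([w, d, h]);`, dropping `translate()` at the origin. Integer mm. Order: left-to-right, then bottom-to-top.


cube([100, 100, 1350]);
translate([100, 0, 200]) cube([350, 100, 100]);
translate([100, 0, 400]) cube([350, 100, 100]);
translate([100, 0, 600]) cube([350, 100, 100]);
translate([100, 0, 800]) cube([350, 100, 100]);
translate([100, 0, 1000]) cube([350, 100, 100]);
translate([450, 0, 0]) cube([100, 100, 1350]);


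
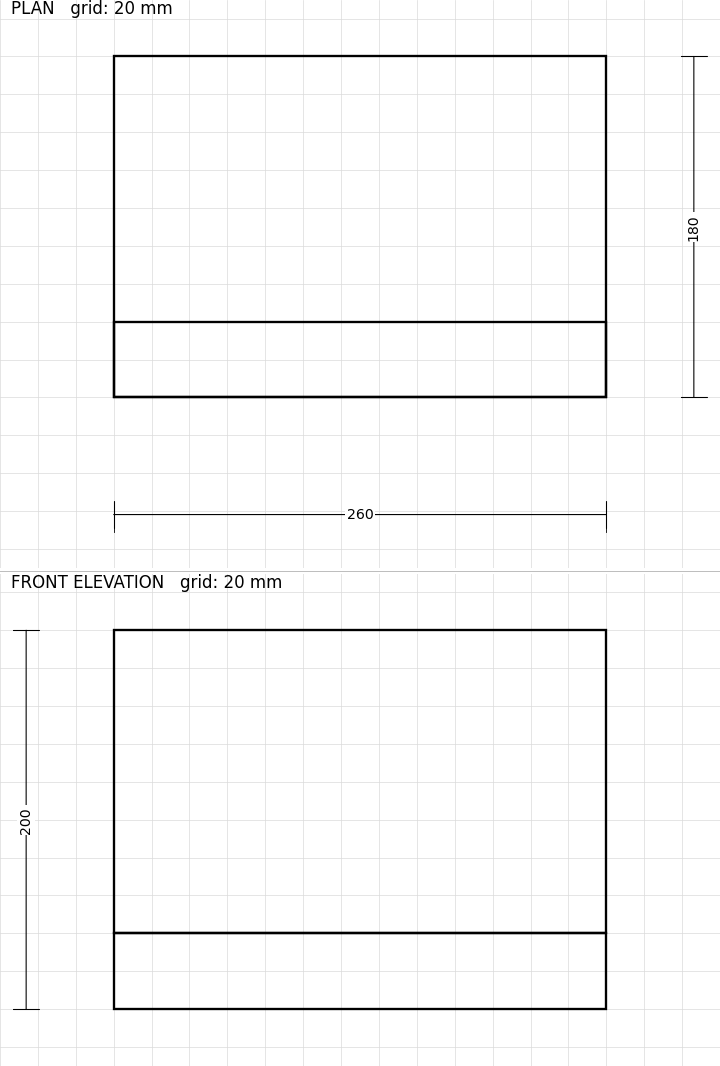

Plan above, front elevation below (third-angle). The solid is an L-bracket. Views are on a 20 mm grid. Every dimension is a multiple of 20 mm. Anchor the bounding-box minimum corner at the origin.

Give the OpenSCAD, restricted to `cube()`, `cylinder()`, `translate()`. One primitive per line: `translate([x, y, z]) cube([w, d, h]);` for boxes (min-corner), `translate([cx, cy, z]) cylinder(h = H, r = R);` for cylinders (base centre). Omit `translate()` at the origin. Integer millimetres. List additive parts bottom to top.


cube([260, 180, 40]);
translate([0, 0, 40]) cube([260, 40, 160]);


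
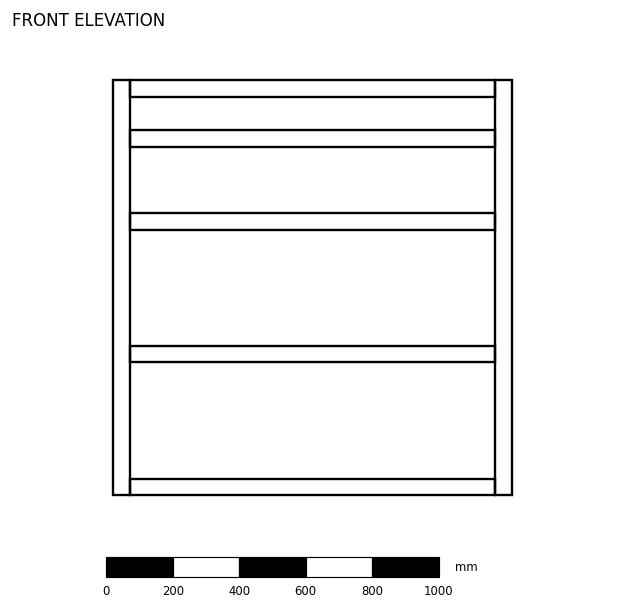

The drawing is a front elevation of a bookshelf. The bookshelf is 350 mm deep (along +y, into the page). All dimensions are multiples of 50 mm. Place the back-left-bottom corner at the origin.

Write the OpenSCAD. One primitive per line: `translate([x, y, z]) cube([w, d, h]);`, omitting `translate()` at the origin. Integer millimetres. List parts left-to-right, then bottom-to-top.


cube([50, 350, 1250]);
translate([50, 0, 0]) cube([1100, 350, 50]);
translate([50, 0, 400]) cube([1100, 350, 50]);
translate([50, 0, 800]) cube([1100, 350, 50]);
translate([50, 0, 1050]) cube([1100, 350, 50]);
translate([50, 0, 1200]) cube([1100, 350, 50]);
translate([1150, 0, 0]) cube([50, 350, 1250]);
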